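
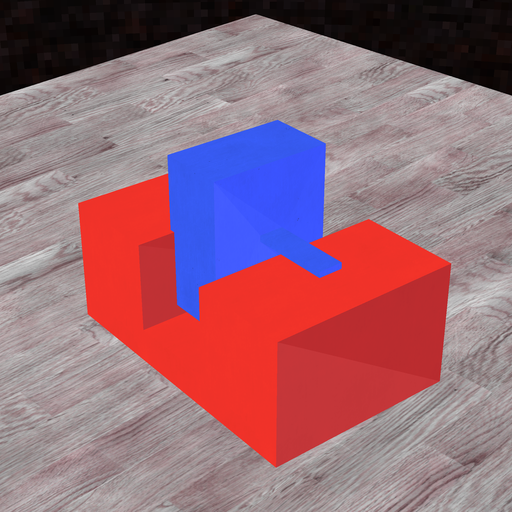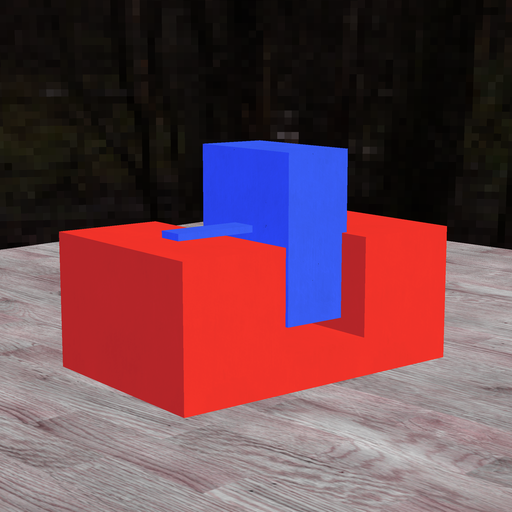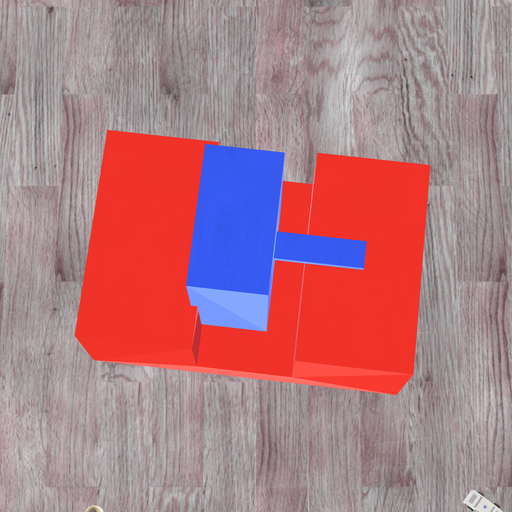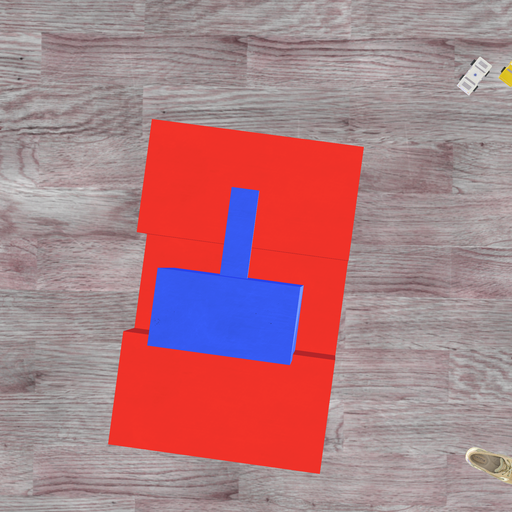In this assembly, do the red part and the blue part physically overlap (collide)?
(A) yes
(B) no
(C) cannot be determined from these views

(A) yes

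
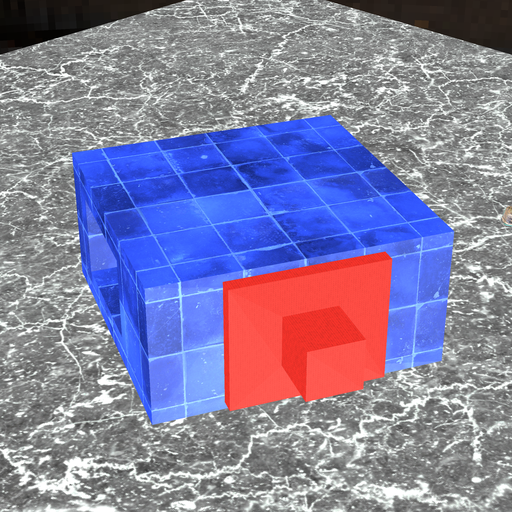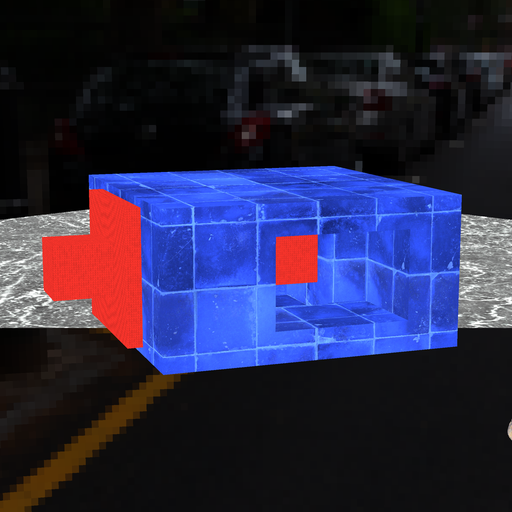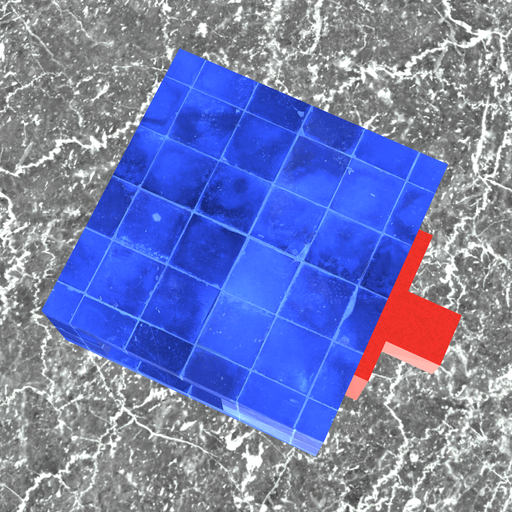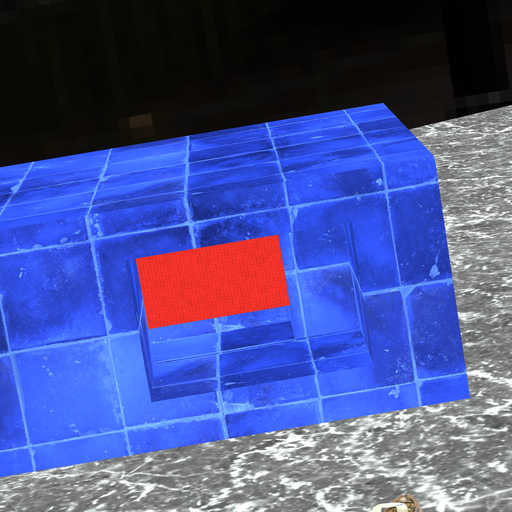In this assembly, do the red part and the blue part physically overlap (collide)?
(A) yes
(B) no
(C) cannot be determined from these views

(A) yes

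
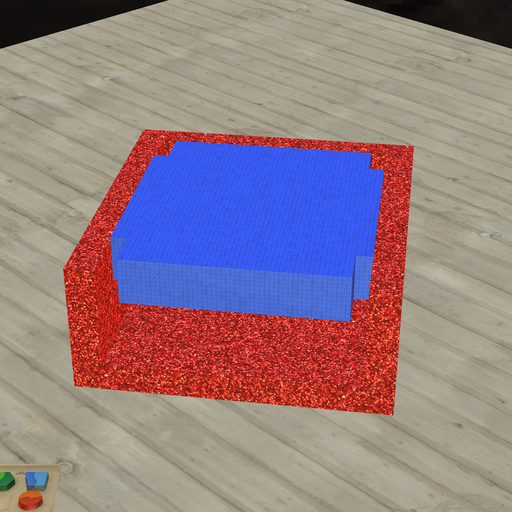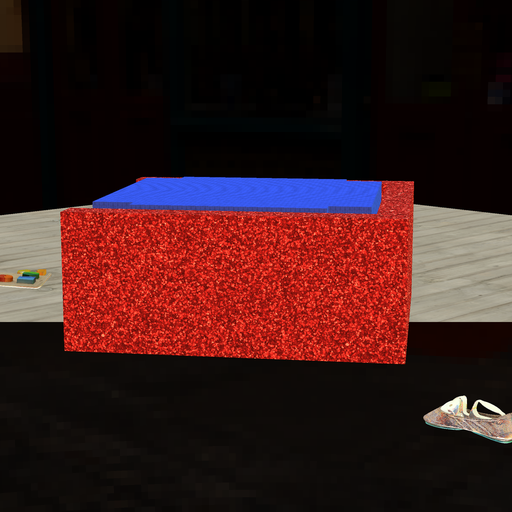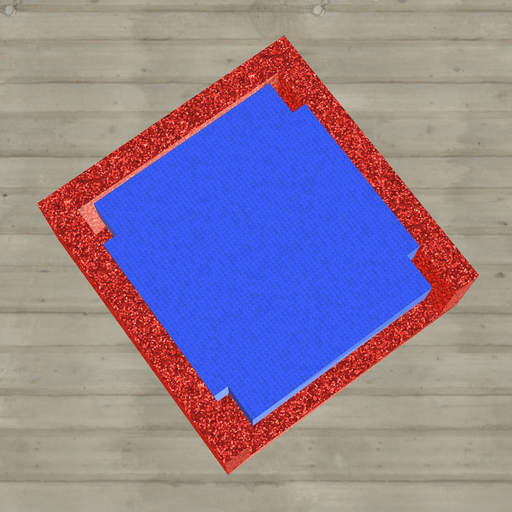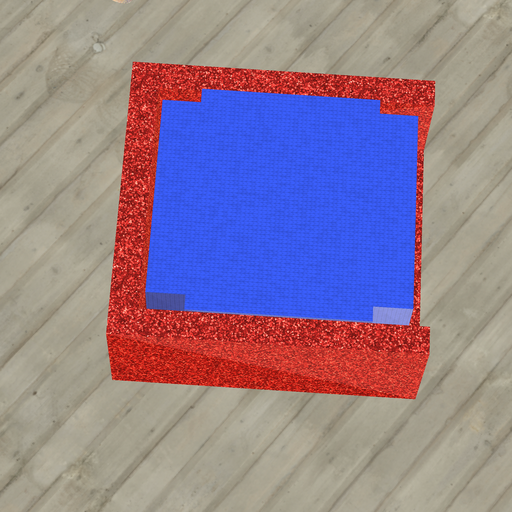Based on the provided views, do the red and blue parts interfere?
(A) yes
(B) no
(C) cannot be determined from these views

(B) no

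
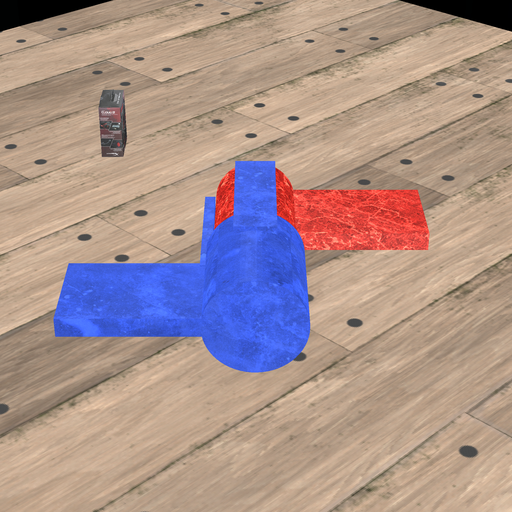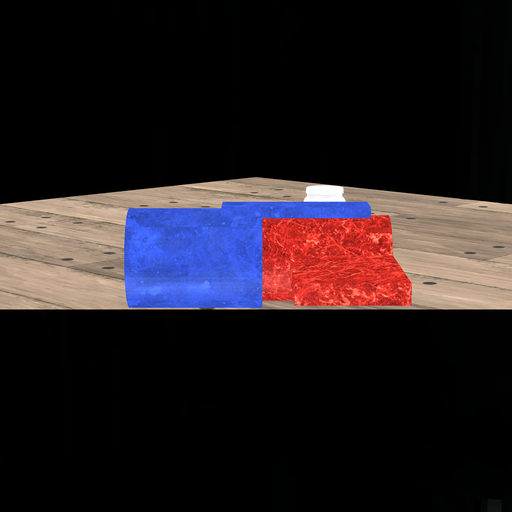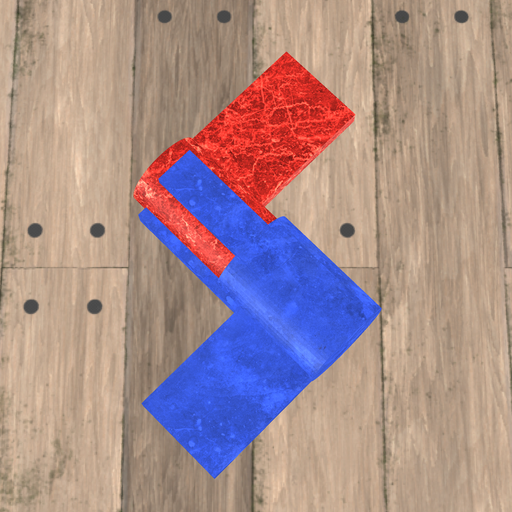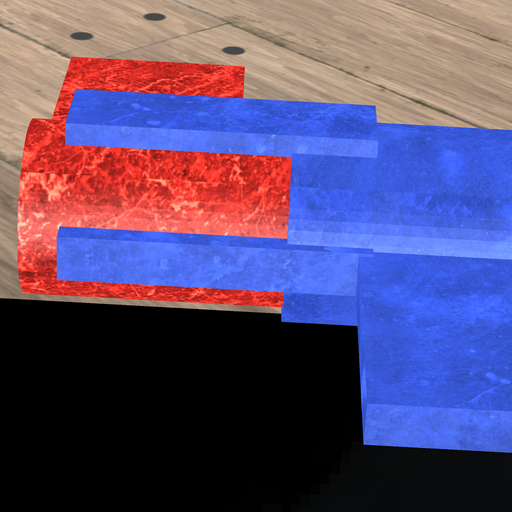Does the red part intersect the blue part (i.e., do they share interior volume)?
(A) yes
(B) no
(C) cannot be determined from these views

(A) yes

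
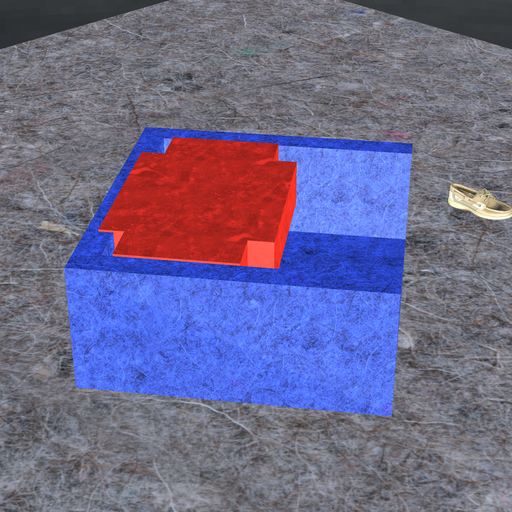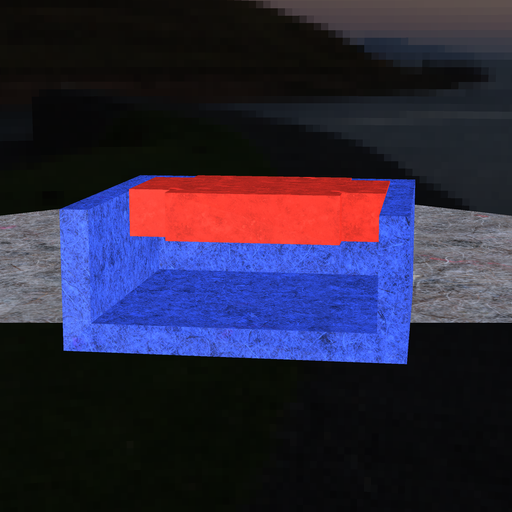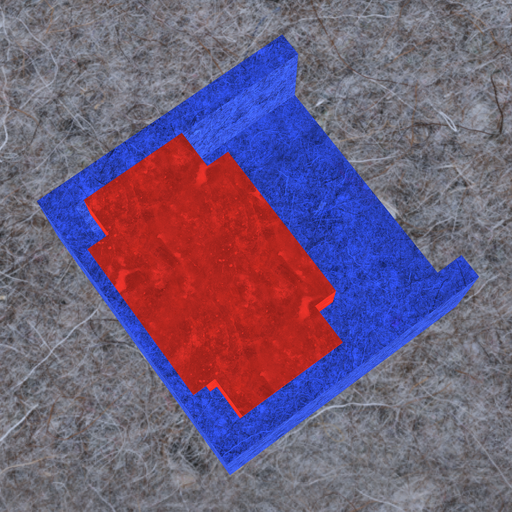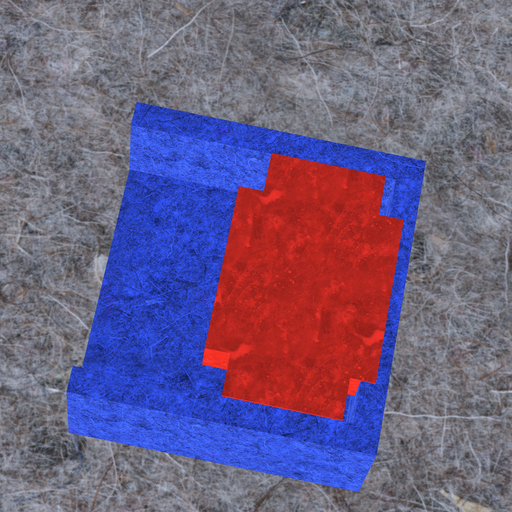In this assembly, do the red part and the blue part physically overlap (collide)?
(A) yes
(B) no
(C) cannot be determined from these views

(A) yes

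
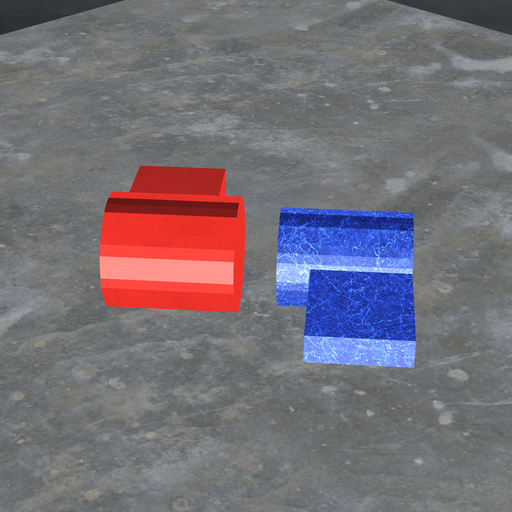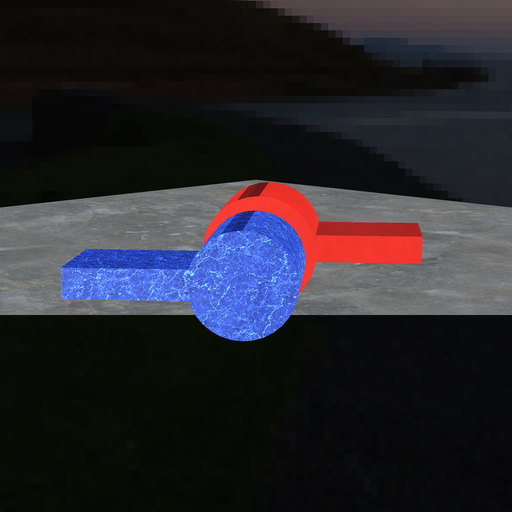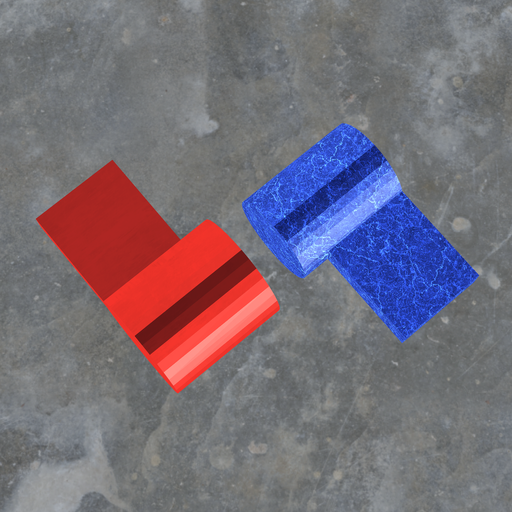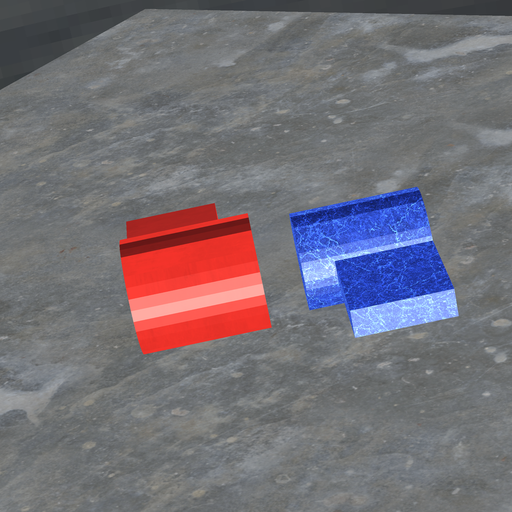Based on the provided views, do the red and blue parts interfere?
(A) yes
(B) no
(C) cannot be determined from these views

(B) no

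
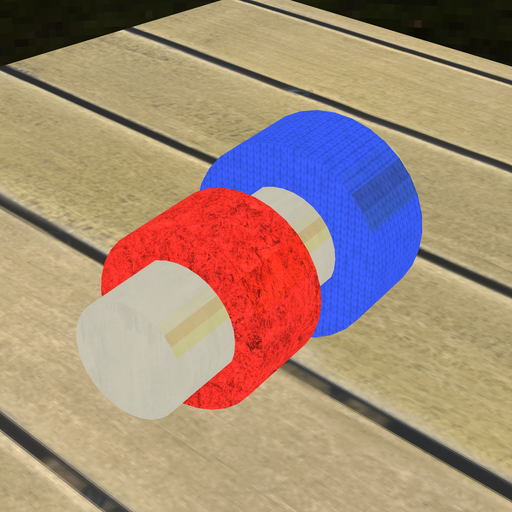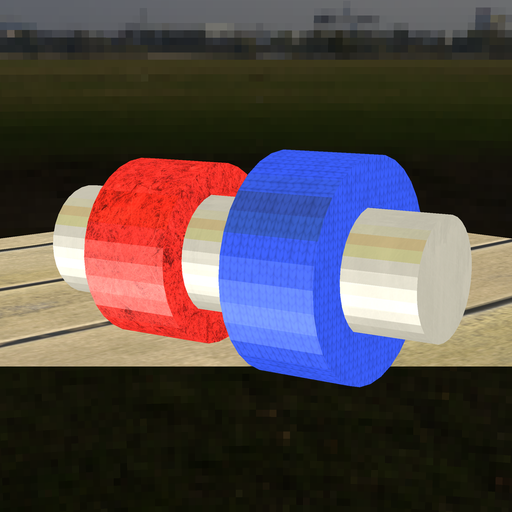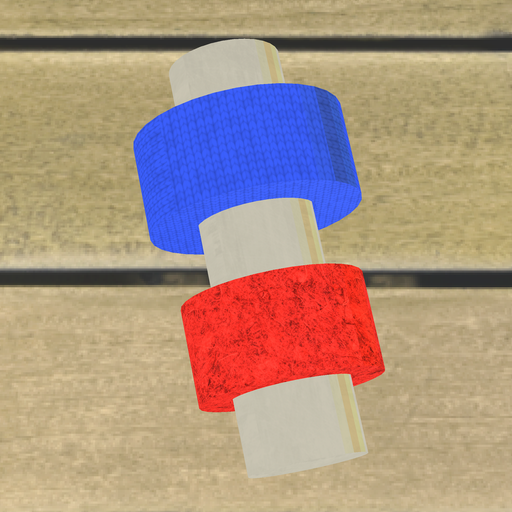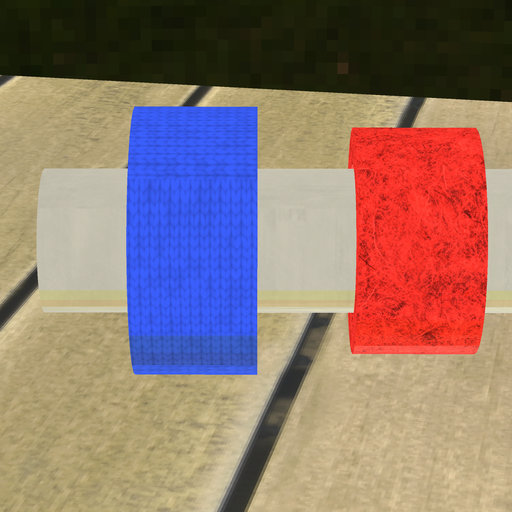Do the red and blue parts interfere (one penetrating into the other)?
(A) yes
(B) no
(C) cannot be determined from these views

(B) no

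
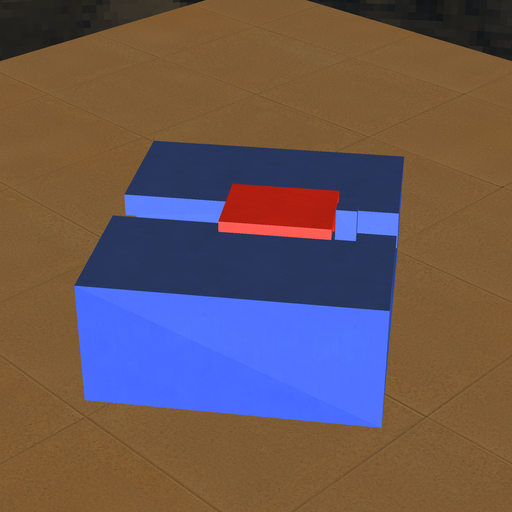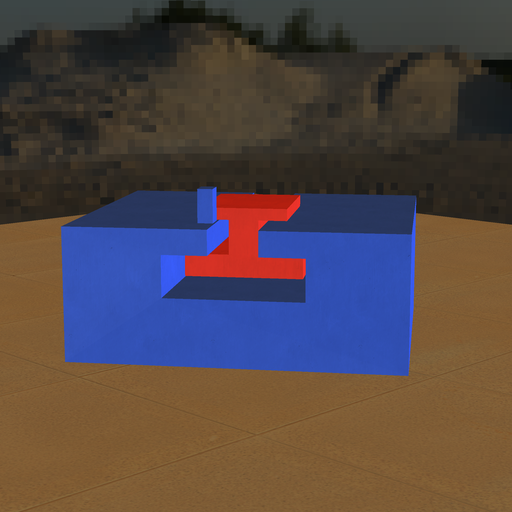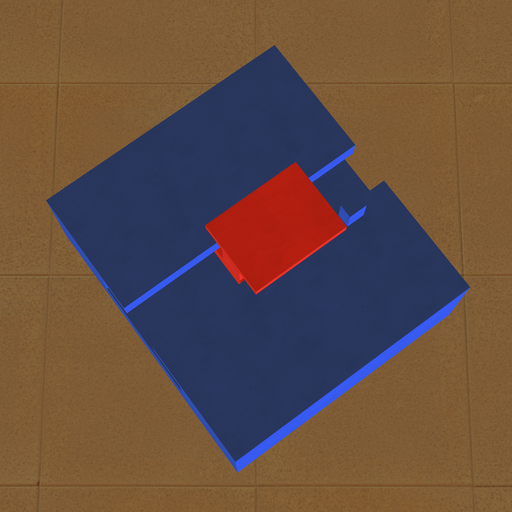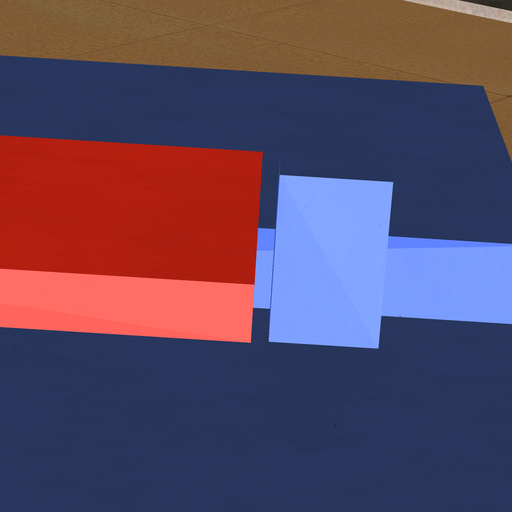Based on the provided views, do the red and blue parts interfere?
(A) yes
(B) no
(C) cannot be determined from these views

(B) no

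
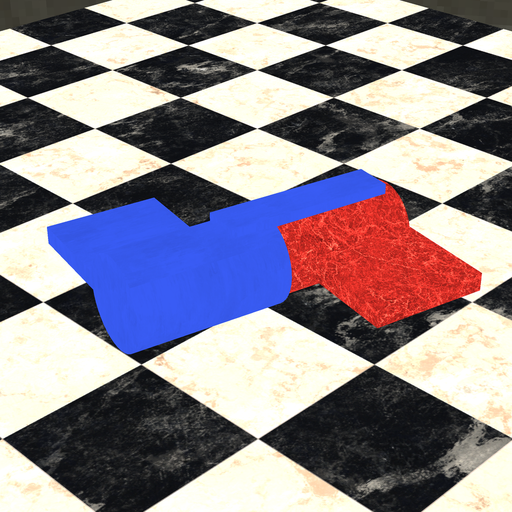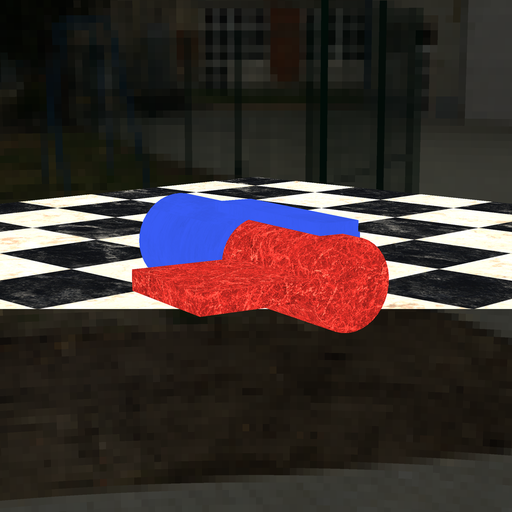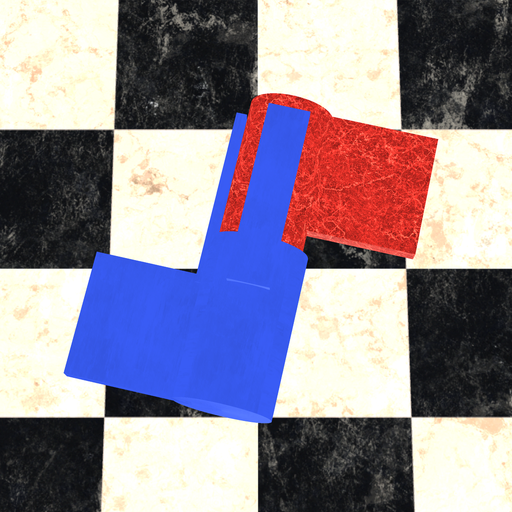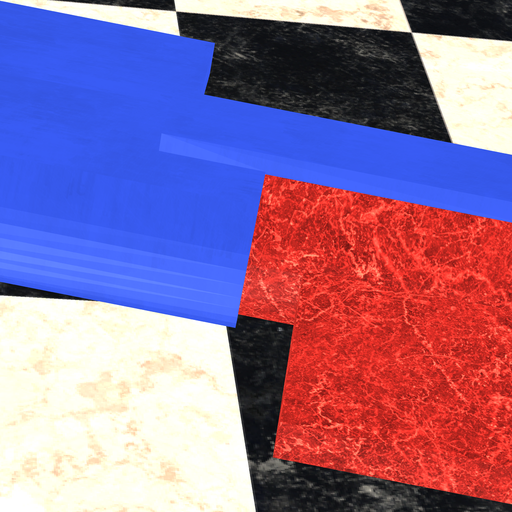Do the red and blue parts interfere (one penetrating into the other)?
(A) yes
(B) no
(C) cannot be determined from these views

(A) yes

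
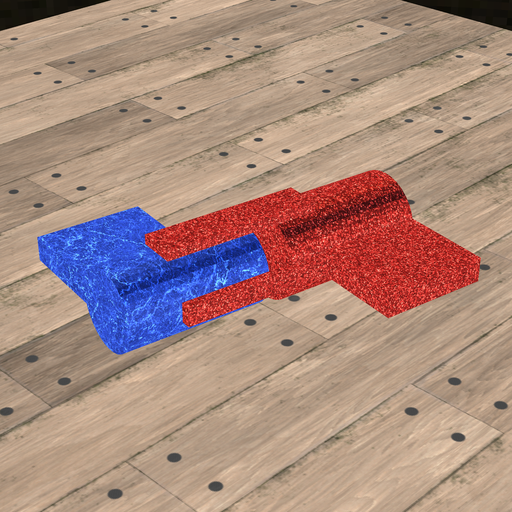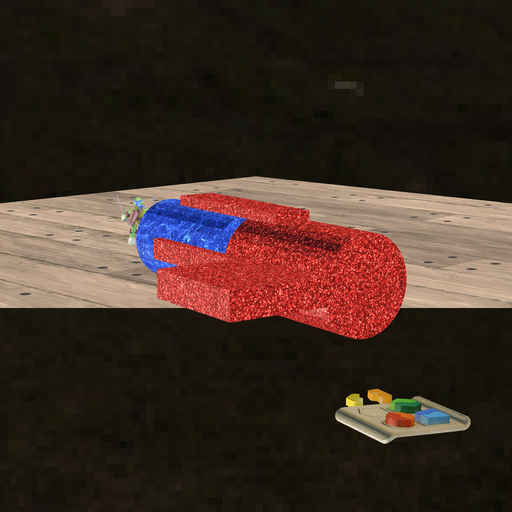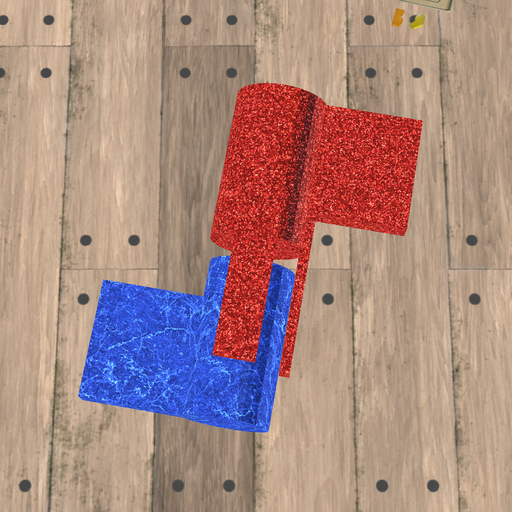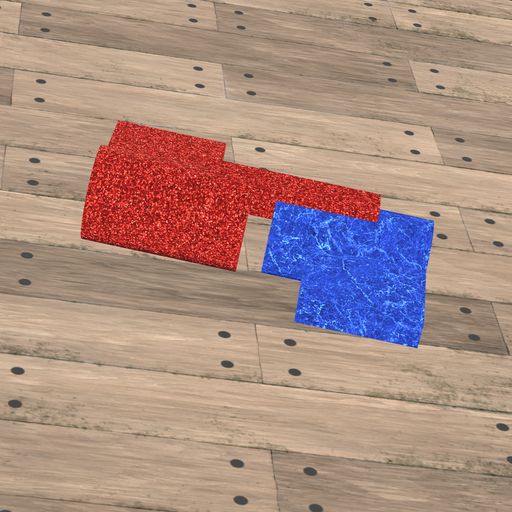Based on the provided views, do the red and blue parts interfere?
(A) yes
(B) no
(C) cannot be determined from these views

(B) no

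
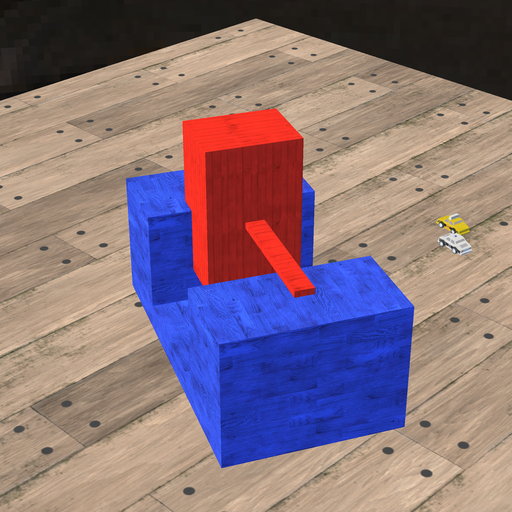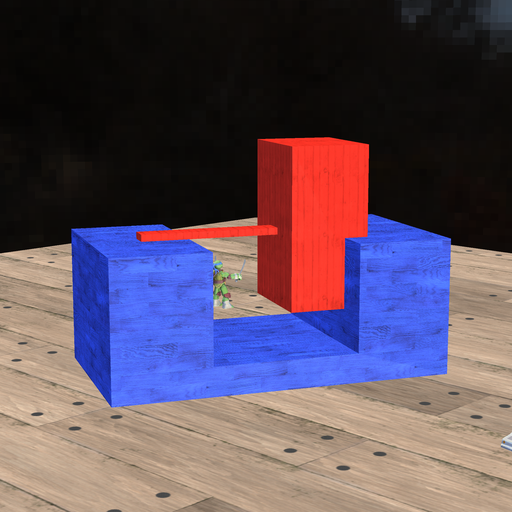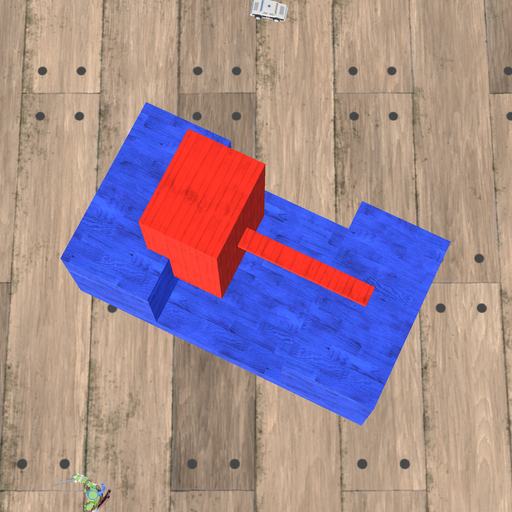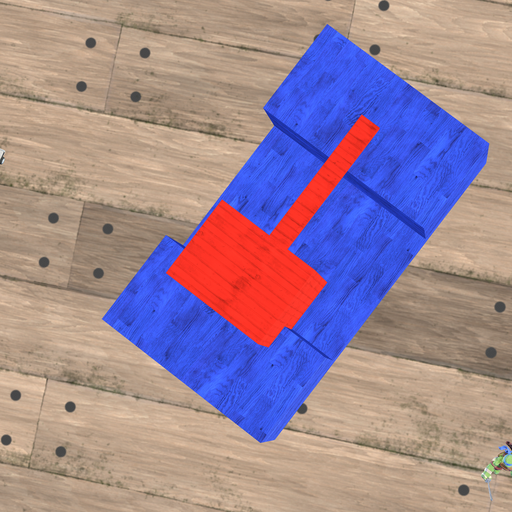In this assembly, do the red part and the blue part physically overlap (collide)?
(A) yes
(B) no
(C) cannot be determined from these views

(A) yes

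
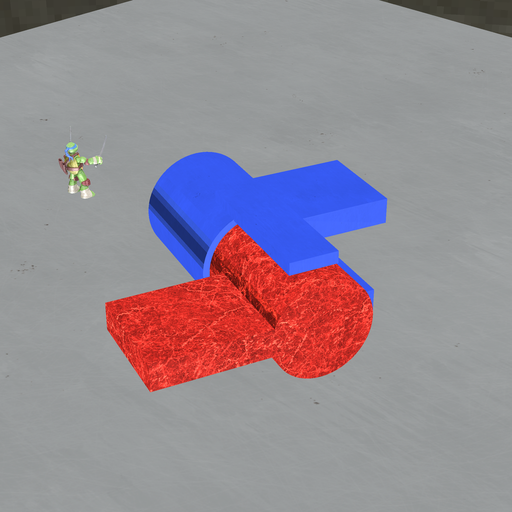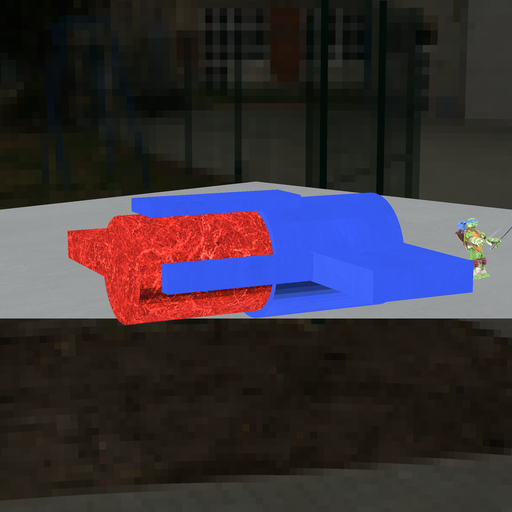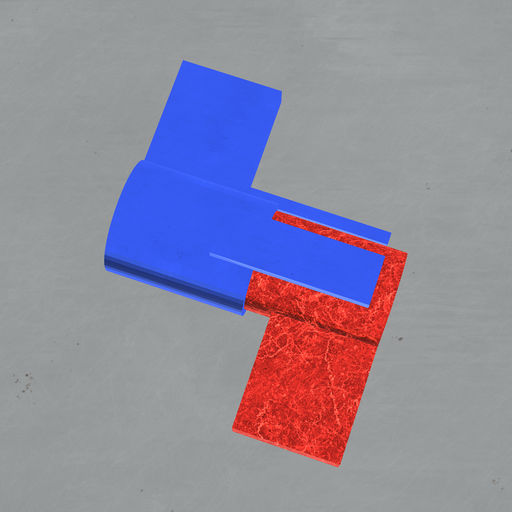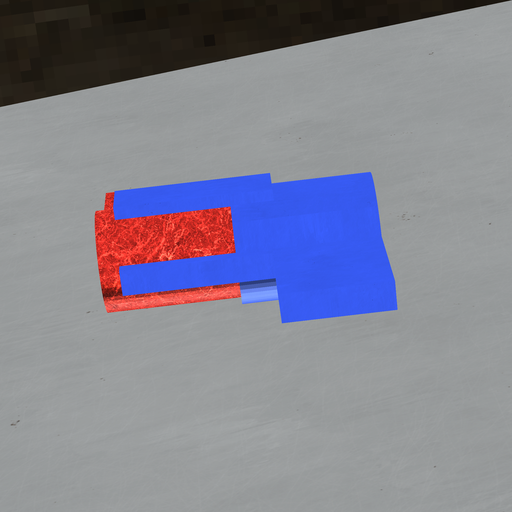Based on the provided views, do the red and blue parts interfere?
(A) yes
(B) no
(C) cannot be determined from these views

(A) yes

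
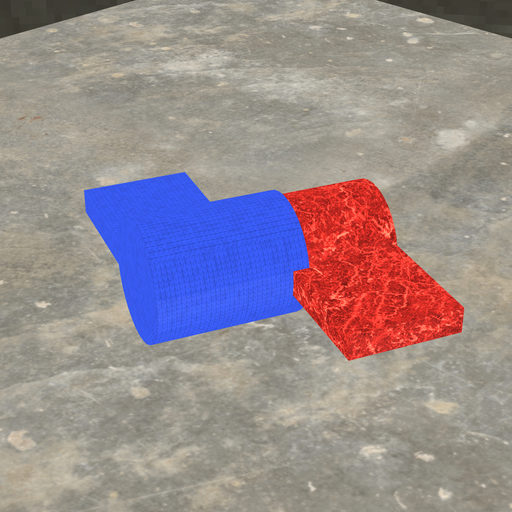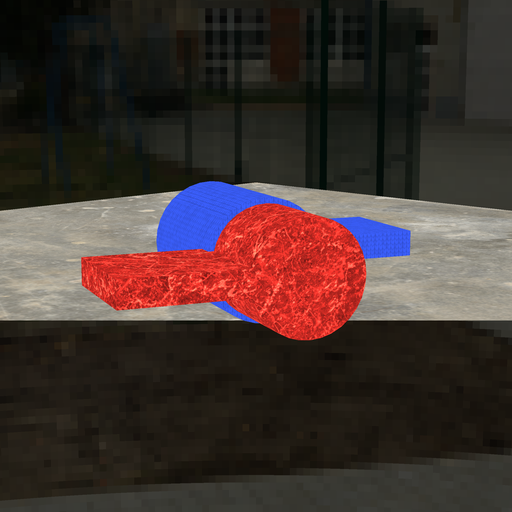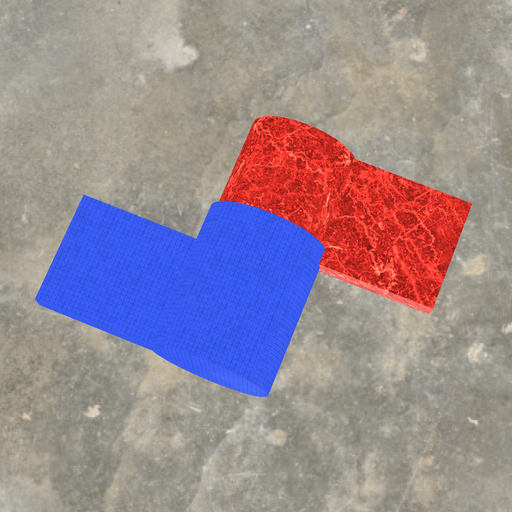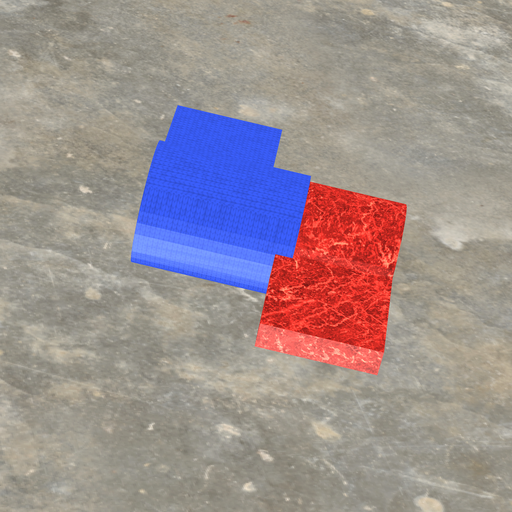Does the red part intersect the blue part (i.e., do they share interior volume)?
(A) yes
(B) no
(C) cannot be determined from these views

(A) yes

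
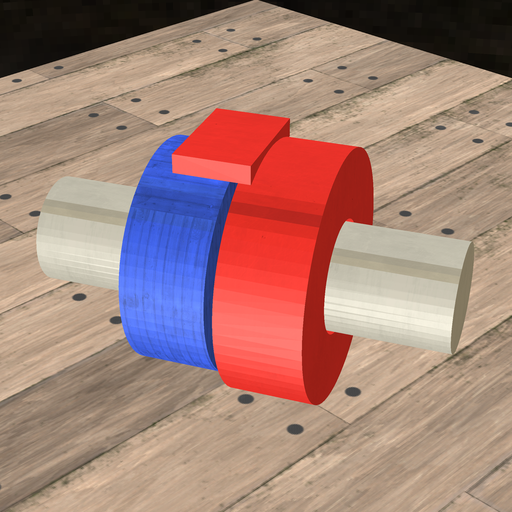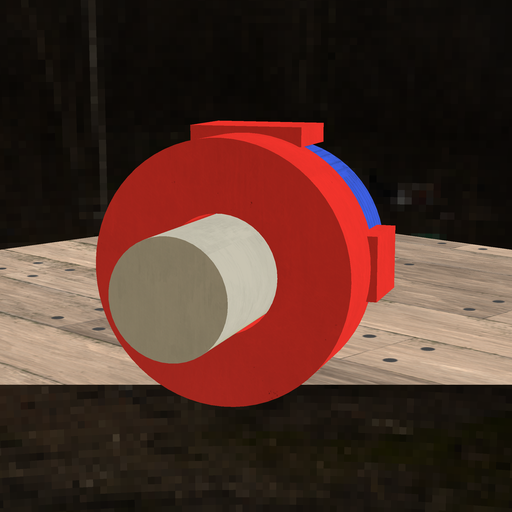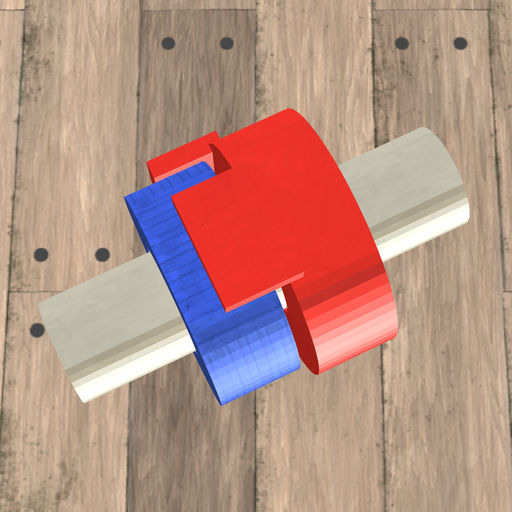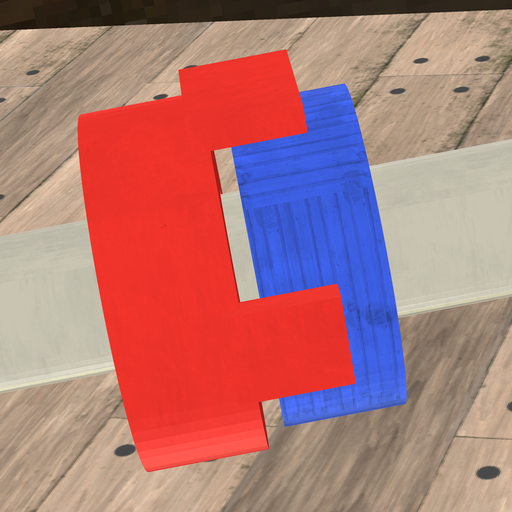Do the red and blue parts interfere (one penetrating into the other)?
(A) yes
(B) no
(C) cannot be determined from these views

(B) no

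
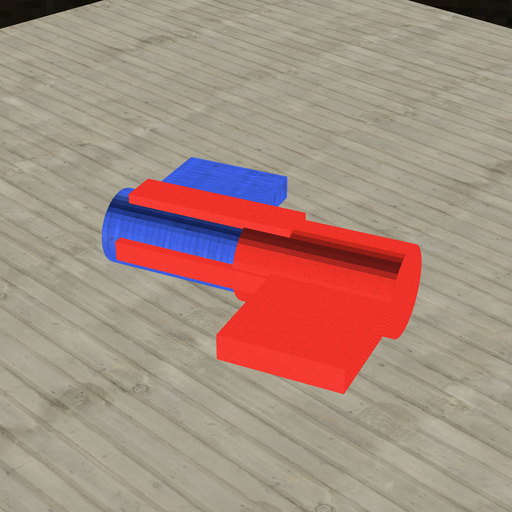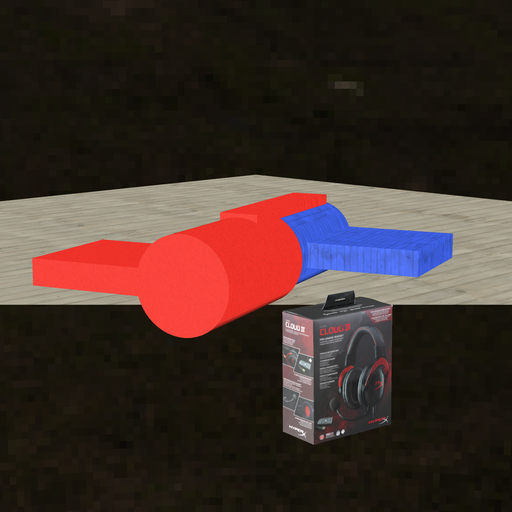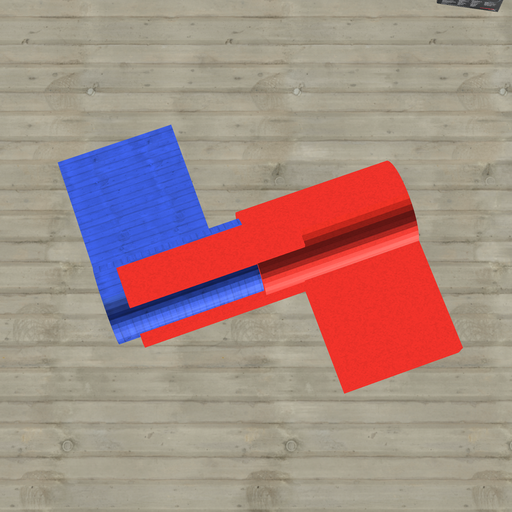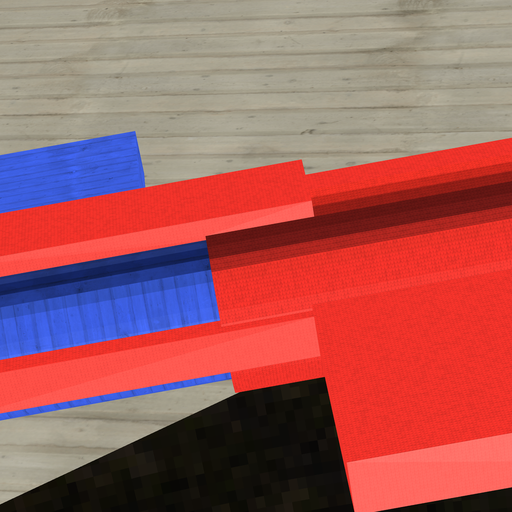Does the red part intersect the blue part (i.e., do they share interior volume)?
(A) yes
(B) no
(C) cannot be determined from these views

(A) yes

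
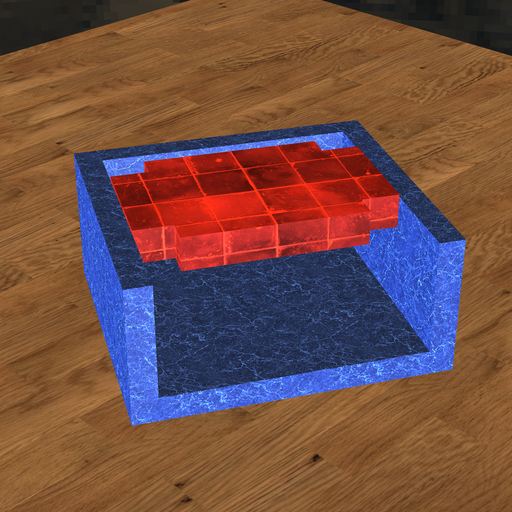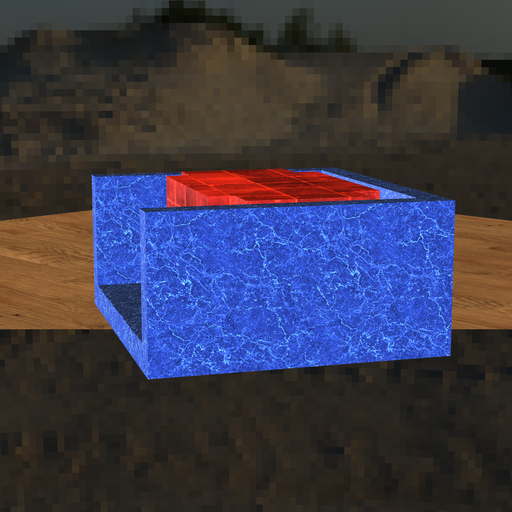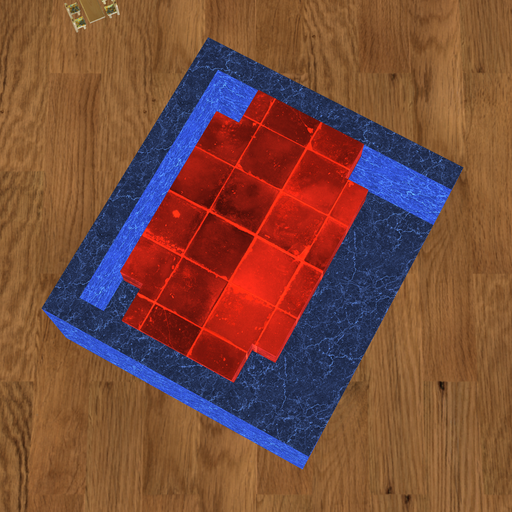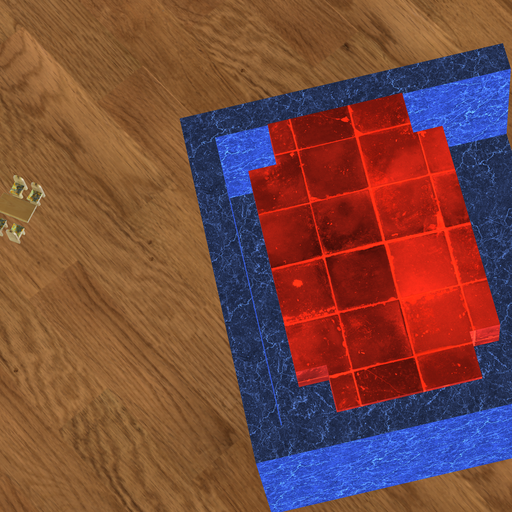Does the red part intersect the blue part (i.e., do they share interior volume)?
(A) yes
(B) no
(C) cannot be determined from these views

(B) no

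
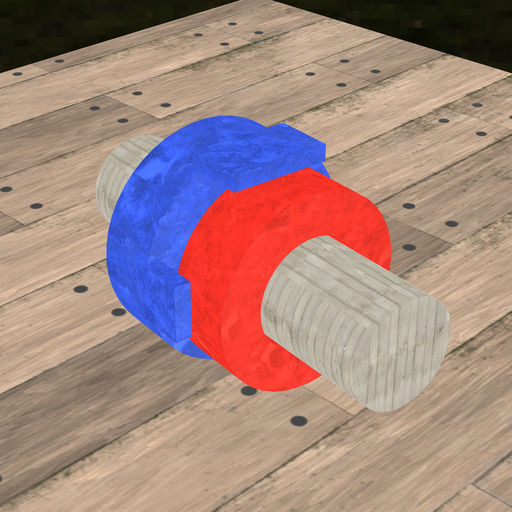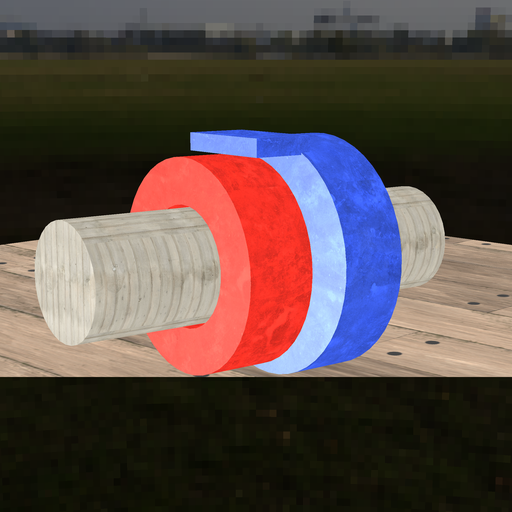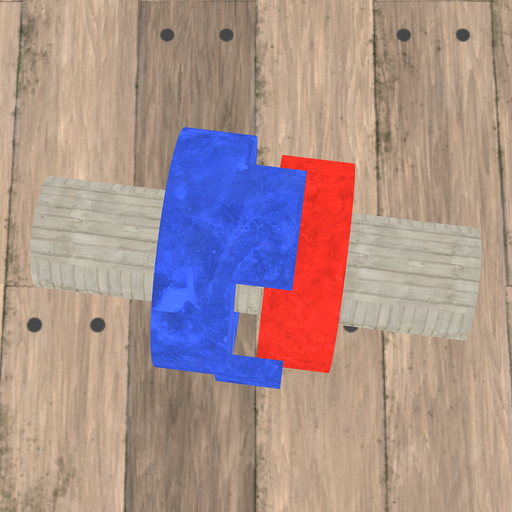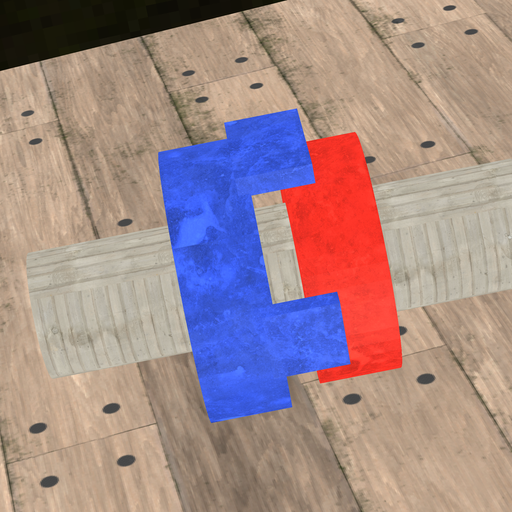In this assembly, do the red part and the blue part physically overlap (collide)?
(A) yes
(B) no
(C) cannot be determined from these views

(B) no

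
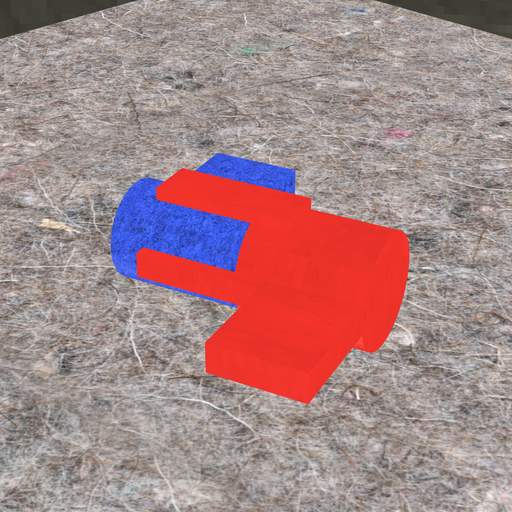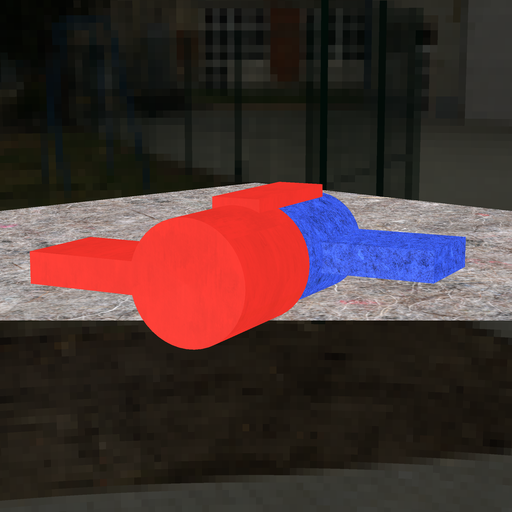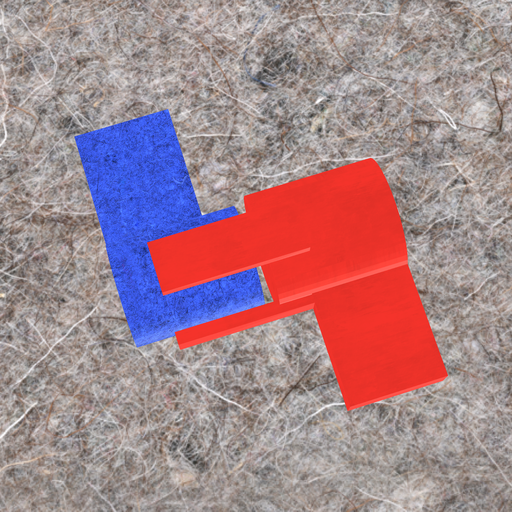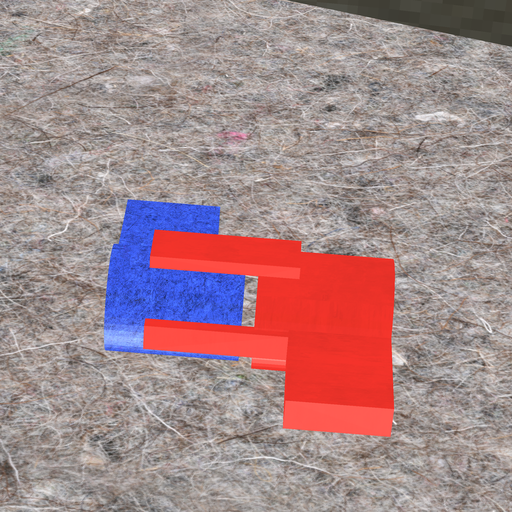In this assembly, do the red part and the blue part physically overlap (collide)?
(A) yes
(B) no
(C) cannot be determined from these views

(B) no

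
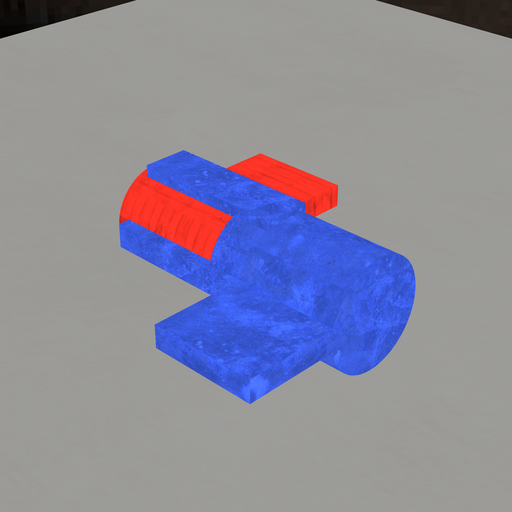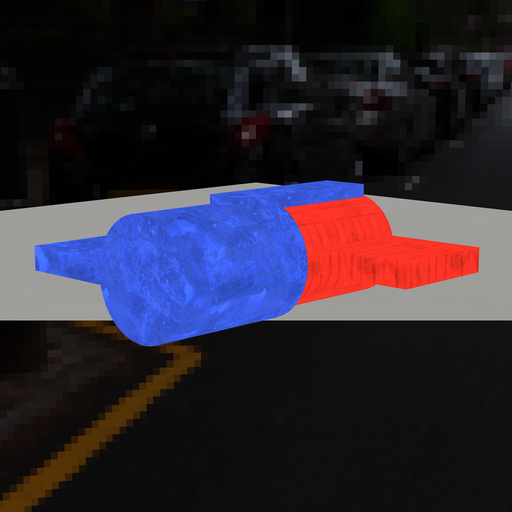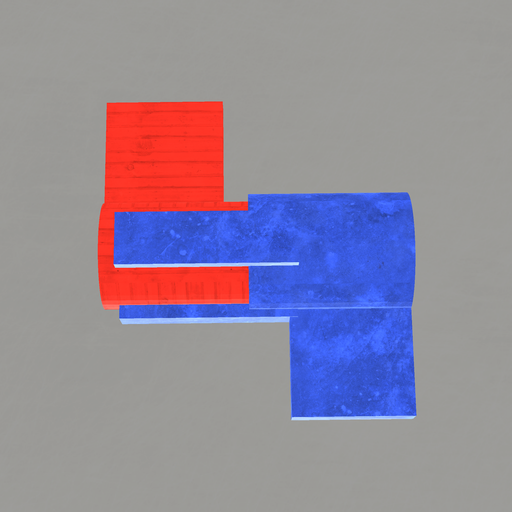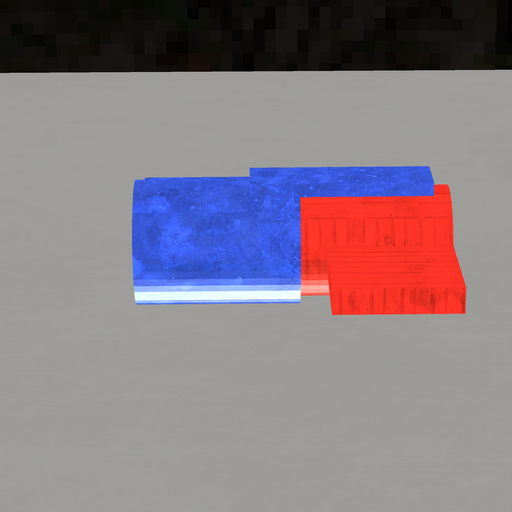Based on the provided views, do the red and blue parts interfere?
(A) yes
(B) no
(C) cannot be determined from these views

(A) yes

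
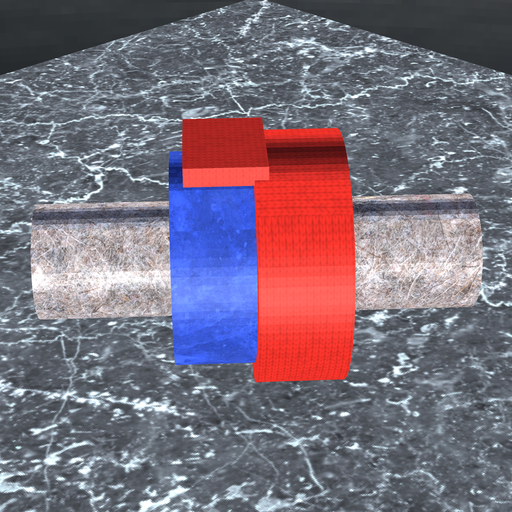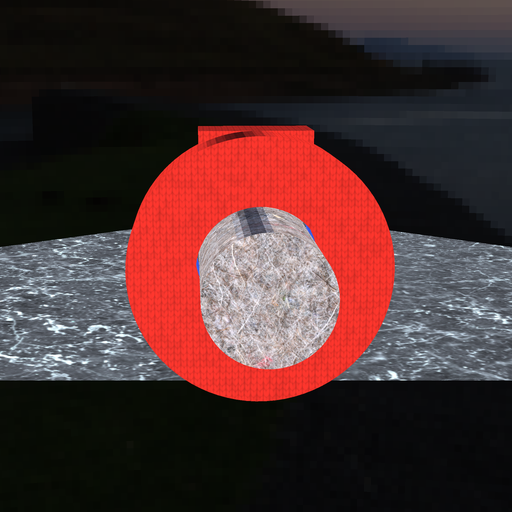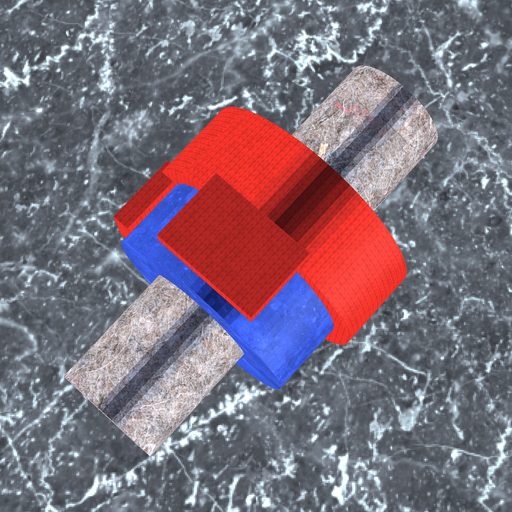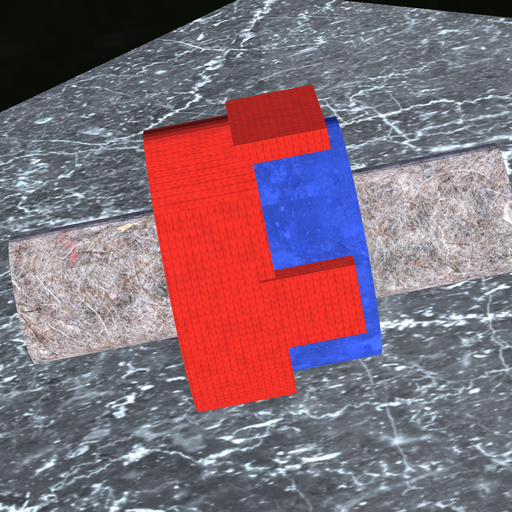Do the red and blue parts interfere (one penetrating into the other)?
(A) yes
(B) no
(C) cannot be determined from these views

(A) yes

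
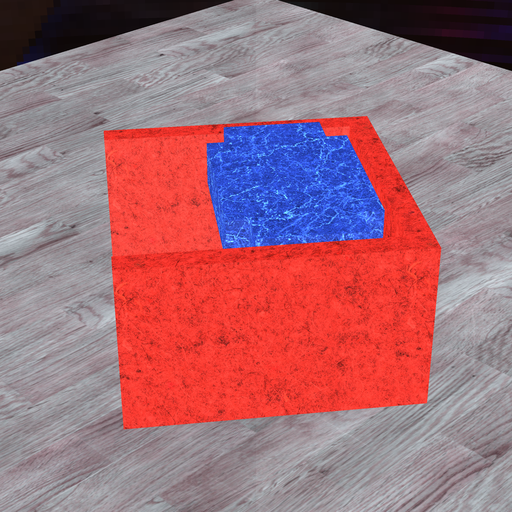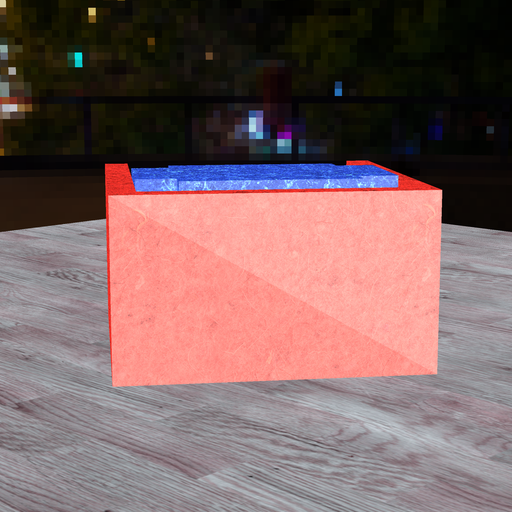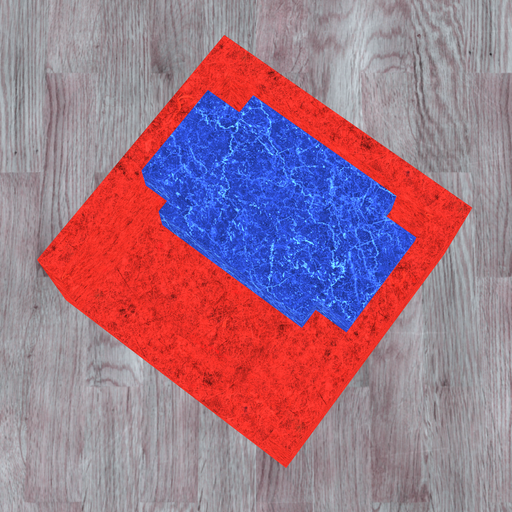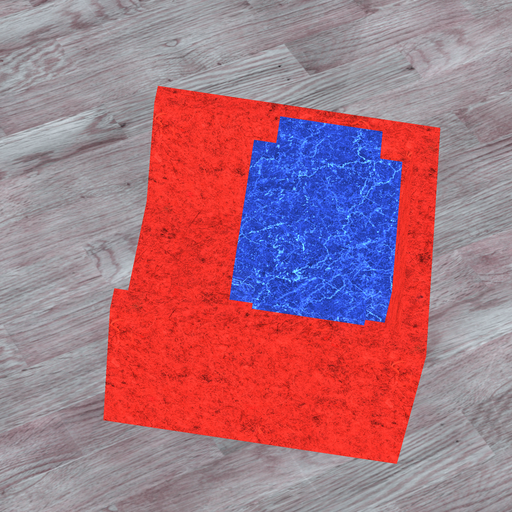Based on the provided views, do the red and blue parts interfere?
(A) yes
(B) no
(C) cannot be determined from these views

(B) no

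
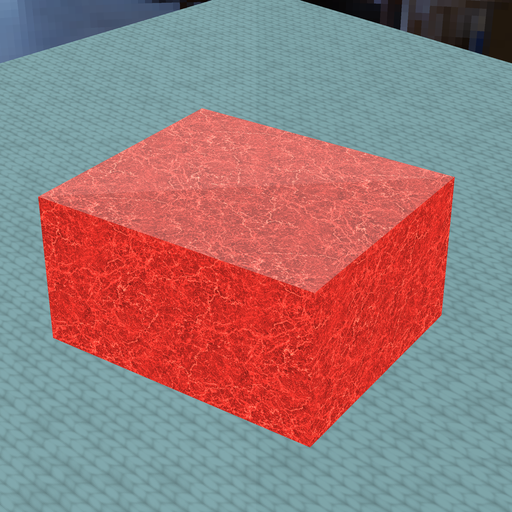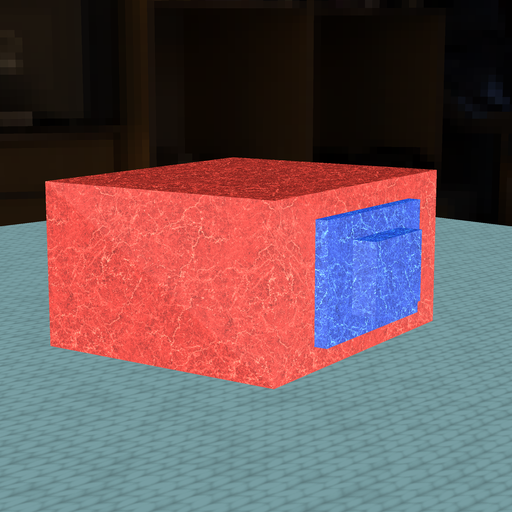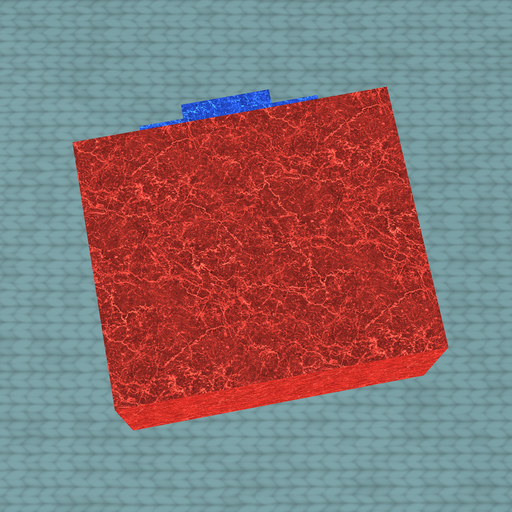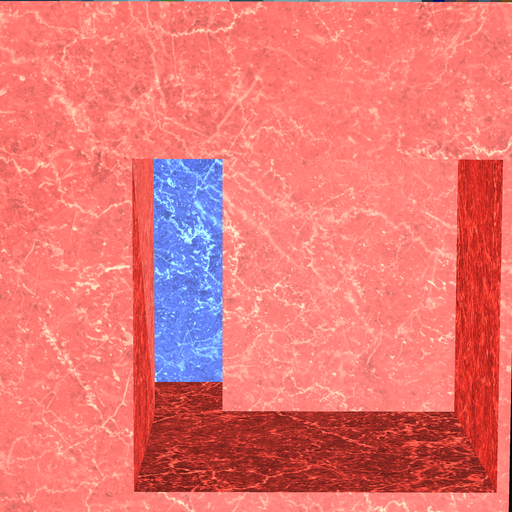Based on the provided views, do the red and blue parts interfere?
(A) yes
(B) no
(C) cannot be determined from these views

(A) yes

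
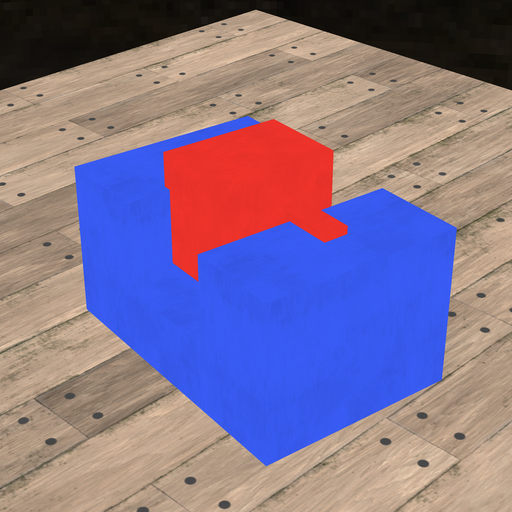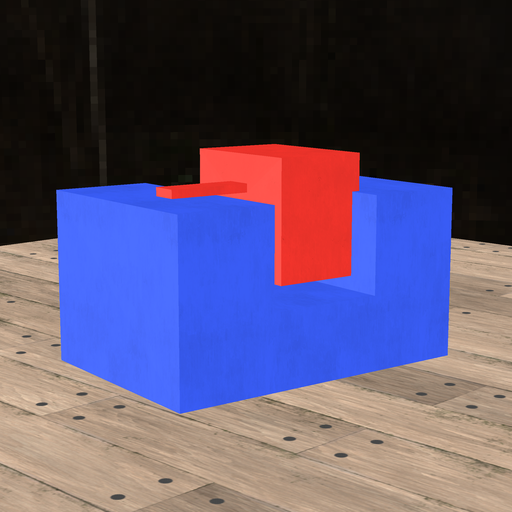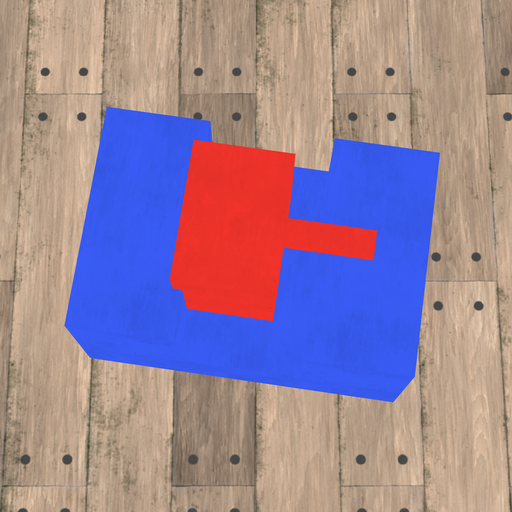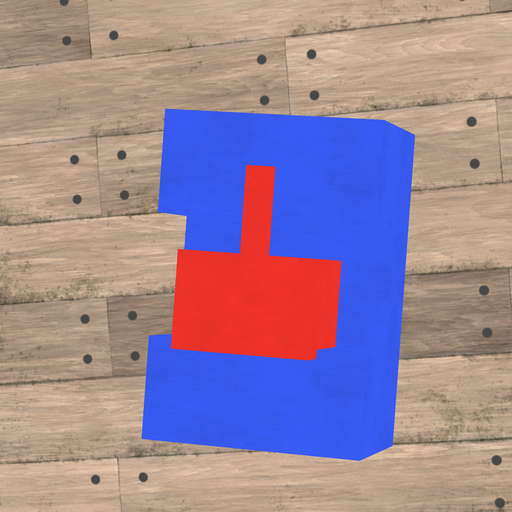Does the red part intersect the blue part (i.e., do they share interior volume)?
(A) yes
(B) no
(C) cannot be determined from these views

(A) yes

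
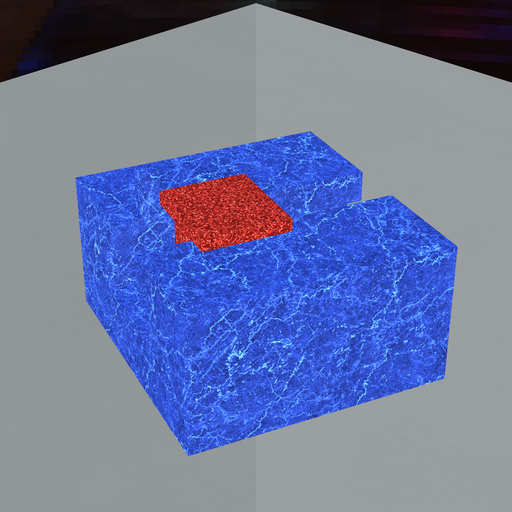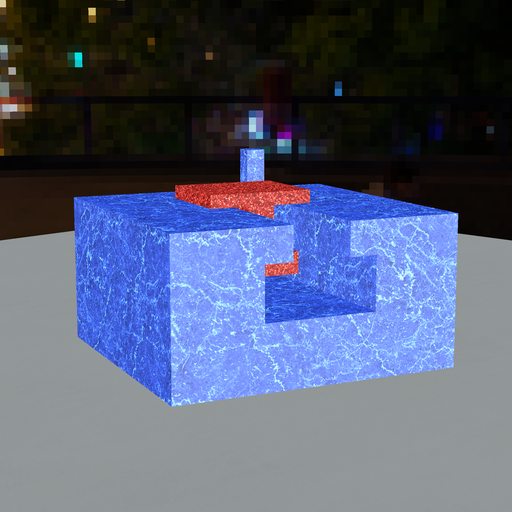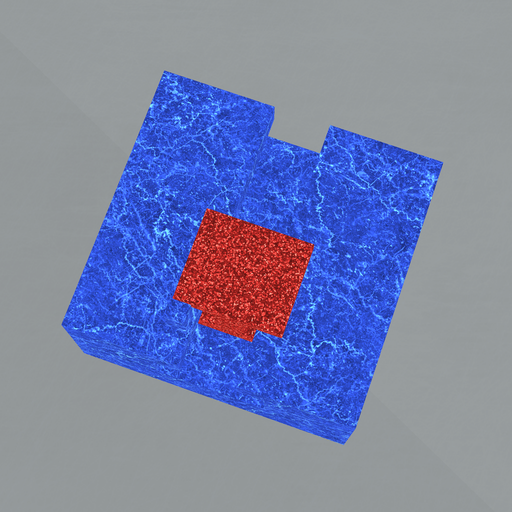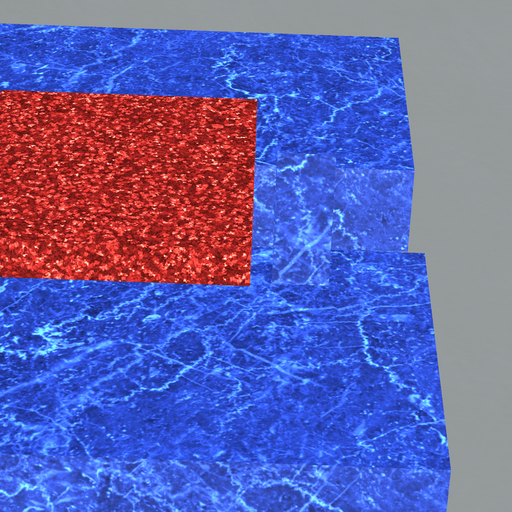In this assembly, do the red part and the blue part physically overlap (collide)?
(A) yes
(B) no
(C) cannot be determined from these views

(B) no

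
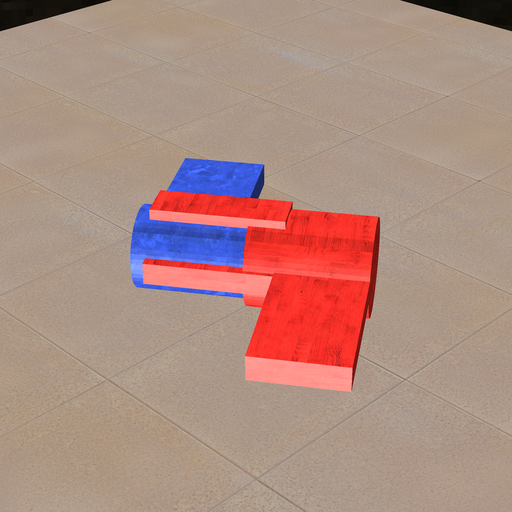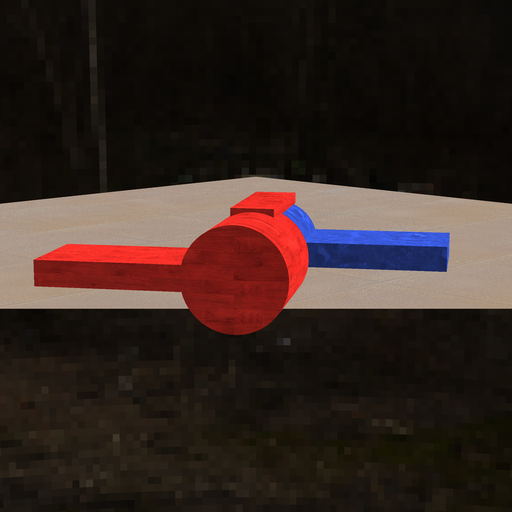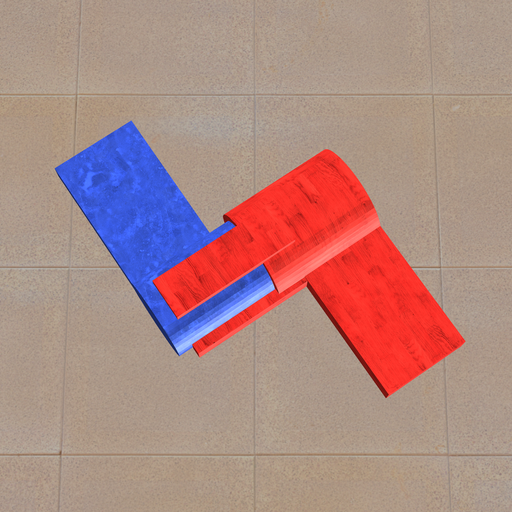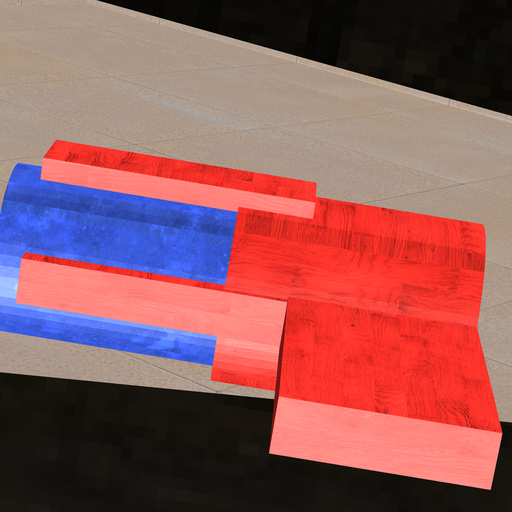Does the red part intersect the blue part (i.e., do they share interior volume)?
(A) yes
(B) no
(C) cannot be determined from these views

(A) yes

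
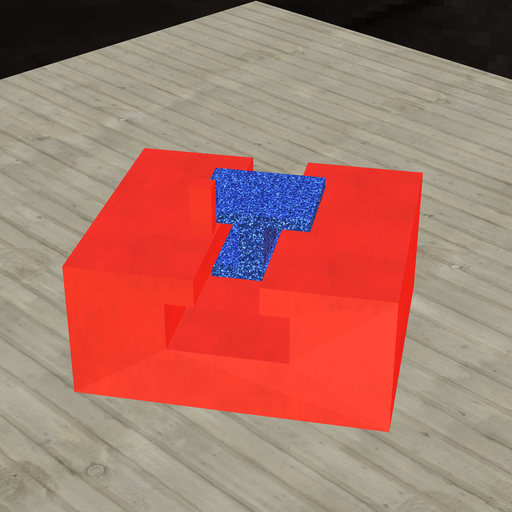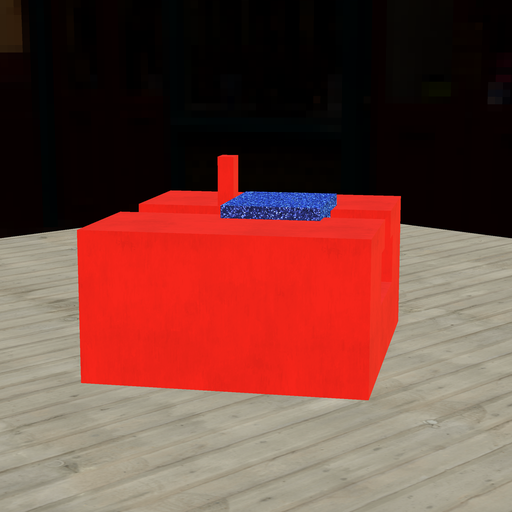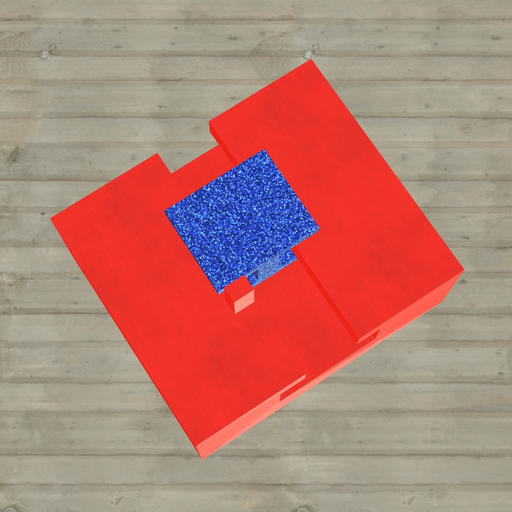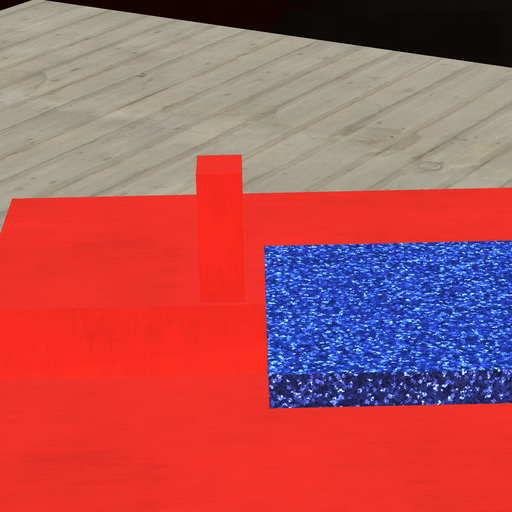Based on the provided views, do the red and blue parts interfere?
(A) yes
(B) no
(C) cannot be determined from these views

(B) no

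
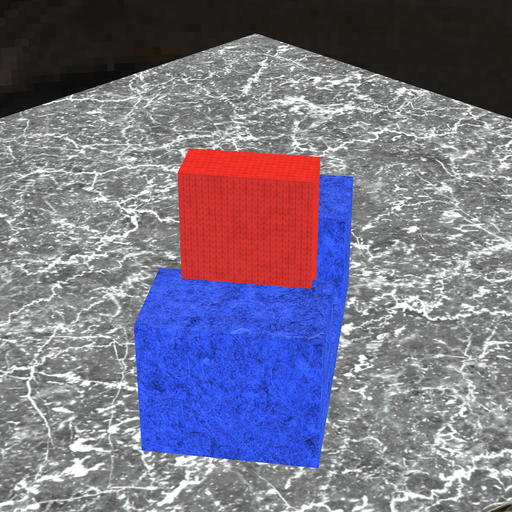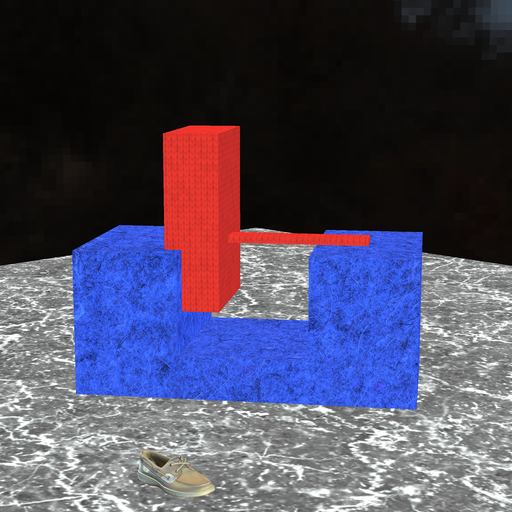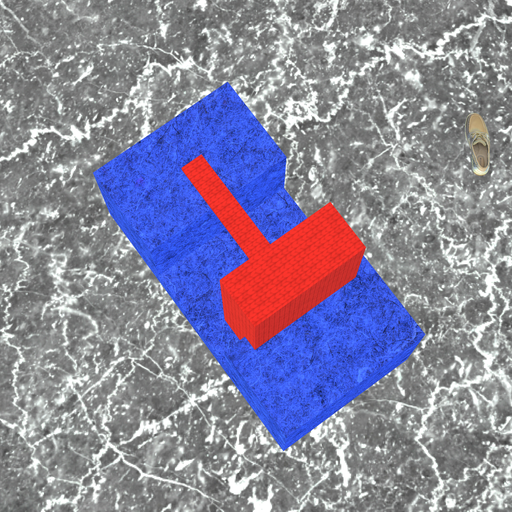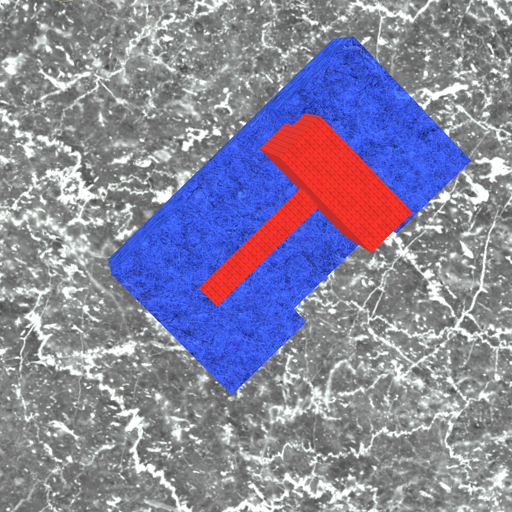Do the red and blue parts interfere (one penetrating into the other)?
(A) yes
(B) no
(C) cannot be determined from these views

(A) yes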